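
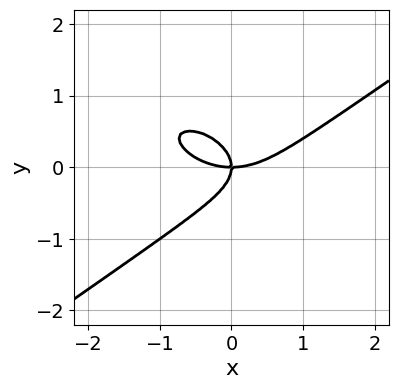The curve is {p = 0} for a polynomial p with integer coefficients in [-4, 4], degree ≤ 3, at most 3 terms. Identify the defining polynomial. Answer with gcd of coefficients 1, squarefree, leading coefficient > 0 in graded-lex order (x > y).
x^3 - 3*y^3 - 2*x*y

Degree: the shape is more complex than any degree-2 curve, so deg p = 3.
Observable constraints: it crosses the x-axis at the gridline x = 0; it meets the y-axis at y = 0 (among the integer gridlines).
Matching integer coefficients to the picture gives p.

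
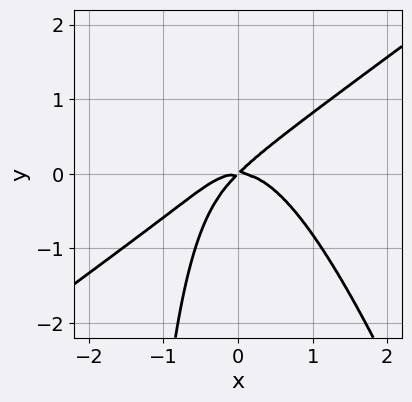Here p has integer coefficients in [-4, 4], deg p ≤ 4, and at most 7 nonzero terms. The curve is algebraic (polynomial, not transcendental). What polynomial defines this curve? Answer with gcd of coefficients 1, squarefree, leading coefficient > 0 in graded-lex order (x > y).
2*x^3 - 2*x^2*y - x*y^2 + 2*x*y - 2*y^2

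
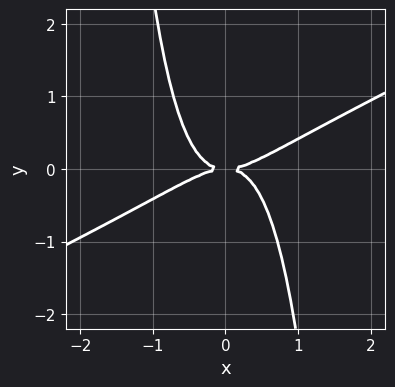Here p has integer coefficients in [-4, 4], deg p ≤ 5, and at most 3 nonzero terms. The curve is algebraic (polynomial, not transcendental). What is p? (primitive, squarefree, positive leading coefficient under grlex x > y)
x^4 - 2*x^3*y - y^2

First, degree: a generic line meets the curve in up to 4 points, so deg p = 4.
Then, reading off the gridlines: it meets the x-axis at x = 0 (among the integer gridlines); it meets the y-axis at y = 0 (among the integer gridlines).
Finally, matching integer coefficients to the picture gives p.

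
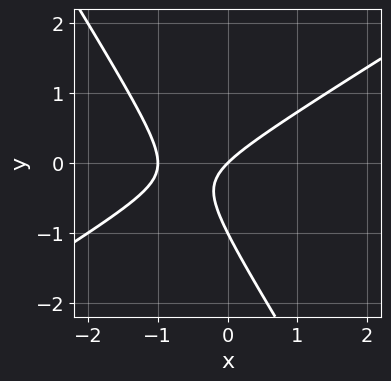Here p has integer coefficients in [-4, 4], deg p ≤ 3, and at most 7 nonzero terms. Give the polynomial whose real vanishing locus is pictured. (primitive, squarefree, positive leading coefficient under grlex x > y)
First, deg p = 2. No degree-1 curve has this shape.
Next, against the integer gridlines: among the integer gridlines, it crosses the y-axis at y ∈ {-1, 0}; among the integer gridlines, it crosses the x-axis at x ∈ {-1, 0}.
Finally, matching integer coefficients to the picture gives p.

x^2 - x*y - y^2 + x - y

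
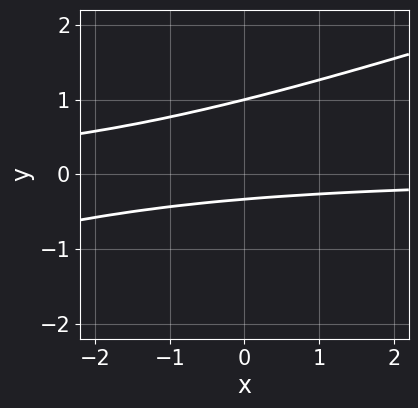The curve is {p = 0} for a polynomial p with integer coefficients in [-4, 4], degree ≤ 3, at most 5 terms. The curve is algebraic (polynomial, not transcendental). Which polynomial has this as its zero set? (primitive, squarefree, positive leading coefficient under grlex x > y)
x*y - 3*y^2 + 2*y + 1

deg p = 2.
Observable constraints: no x-intercept at any integer in the box; one y-axis crossing is at y = 1.
Fitting integer coefficients to these (and the overall shape) gives p.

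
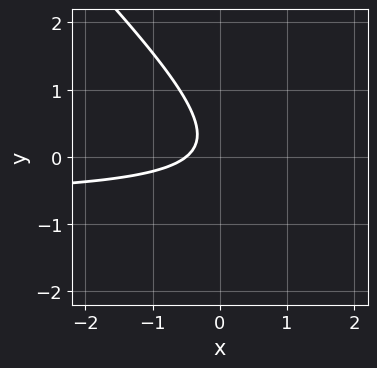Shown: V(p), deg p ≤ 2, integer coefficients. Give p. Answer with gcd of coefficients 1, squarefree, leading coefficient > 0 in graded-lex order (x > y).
3*x*y + 3*y^2 + 2*x - y + 1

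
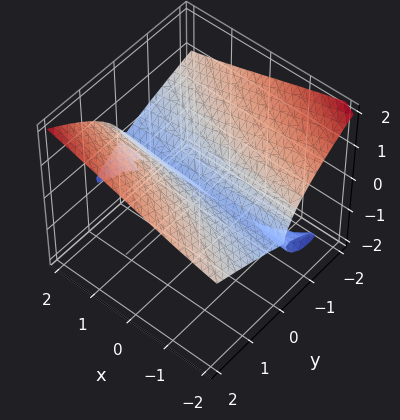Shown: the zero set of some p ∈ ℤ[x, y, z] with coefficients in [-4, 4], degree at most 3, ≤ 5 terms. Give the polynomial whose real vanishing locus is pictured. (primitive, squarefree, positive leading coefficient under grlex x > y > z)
First, the picture has 3 separate pieces. Treating them together as one polynomial.
Next, deg p = 3. The shape is more complex than any degree-2 surface.
Next, from the axis intercepts and sections: it crosses the y-axis at the gridline y = 0; it meets the z-axis at z = 0 (among the integer gridlines); the visible x-axis segment lies entirely on the surface.
Finally, the integer polynomial consistent with all of this is the stated p.

2*x*y*z - 3*z^3 + 2*y^2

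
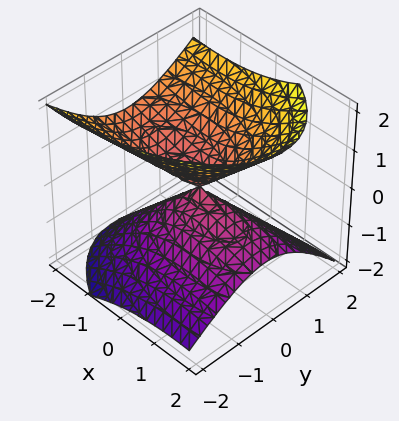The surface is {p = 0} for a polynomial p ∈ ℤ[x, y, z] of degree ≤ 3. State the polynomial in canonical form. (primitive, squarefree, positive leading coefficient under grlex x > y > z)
x^2 + 2*x*z + 3*y^2 - y*z - 3*z^2

(a) The picture has 2 separate pieces. Treating them together as one polynomial.
(b) The degree is 2 — no degree-1 surface has this shape.
(c) Against the integer gridlines: it meets the x-axis at x = 0 (among the integer gridlines); it meets the y-axis at y = 0 (among the integer gridlines); it crosses the z-axis at the gridline z = 0.
(d) Solving for integer coefficients yields p as stated.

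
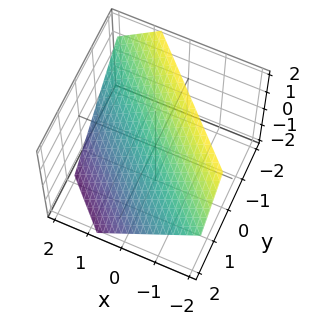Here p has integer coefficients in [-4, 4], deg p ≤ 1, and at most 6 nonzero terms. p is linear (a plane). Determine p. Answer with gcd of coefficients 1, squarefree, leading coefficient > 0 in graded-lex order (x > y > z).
3*x + 3*y + 3*z - 2

1. deg p = 1. The surface is flat (a plane).
2. The integer polynomial consistent with all of this is the stated p.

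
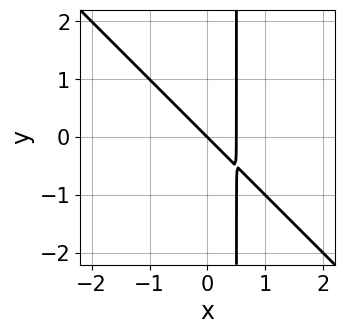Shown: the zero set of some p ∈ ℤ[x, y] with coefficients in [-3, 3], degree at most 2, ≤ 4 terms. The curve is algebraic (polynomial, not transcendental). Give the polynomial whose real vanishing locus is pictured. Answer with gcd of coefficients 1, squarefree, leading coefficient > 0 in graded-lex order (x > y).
2*x^2 + 2*x*y - x - y

(a) Degree: no degree-1 curve has this shape, so deg p = 2.
(b) From the visible intercepts: one x-axis crossing is at x = 0; it meets the y-axis at y = 0 (among the integer gridlines).
(c) Putting this together gives p.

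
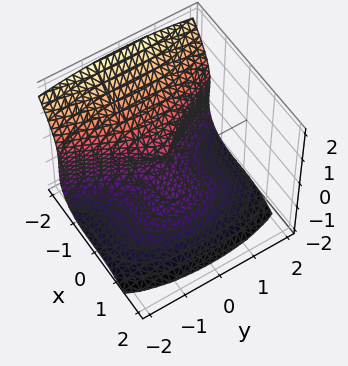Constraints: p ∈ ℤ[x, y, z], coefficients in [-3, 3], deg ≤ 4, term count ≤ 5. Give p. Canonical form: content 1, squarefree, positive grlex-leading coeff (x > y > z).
3*x^3 + 3*z^3 + 2*y^2 + 3*z^2

1. The degree is 3 — no degree-2 surface has this shape.
2. Checking where it meets the axes: it crosses the y-axis at the gridline y = 0; the z-axis gridline crossings are at z ∈ {-1, 0}; one x-axis crossing is at x = 0.
3. The integer polynomial consistent with all of this is the stated p.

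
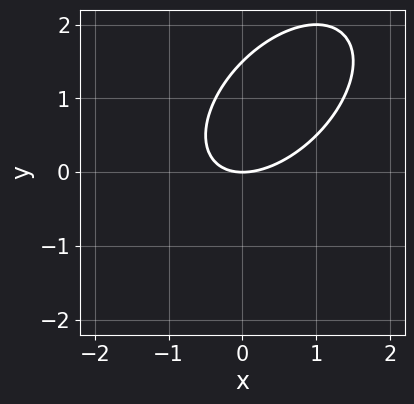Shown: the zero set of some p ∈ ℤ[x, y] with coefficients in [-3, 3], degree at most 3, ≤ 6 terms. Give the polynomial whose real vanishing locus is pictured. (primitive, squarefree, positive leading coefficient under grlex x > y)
2*x^2 - 2*x*y + 2*y^2 - 3*y

(a) The degree is 2 — the shape is more complex than any degree-1 curve.
(b) From the visible intercepts: it crosses the y-axis at the gridline y = 0; it crosses the x-axis at the gridline x = 0.
(c) Matching integer coefficients to the picture gives p.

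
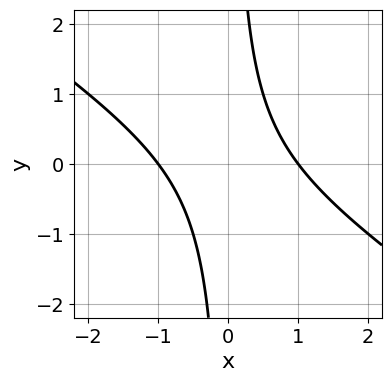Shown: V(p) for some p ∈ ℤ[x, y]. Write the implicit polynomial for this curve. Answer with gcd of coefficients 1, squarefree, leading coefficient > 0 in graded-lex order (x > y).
Degree: the shape is more complex than any degree-1 curve, so deg p = 2.
Reading off the gridlines: the curve avoids every integer y-axis point in the box; among the integer gridlines, it crosses the x-axis at x ∈ {-1, 1}.
Matching integer coefficients to the picture gives p.

2*x^2 + 3*x*y - 2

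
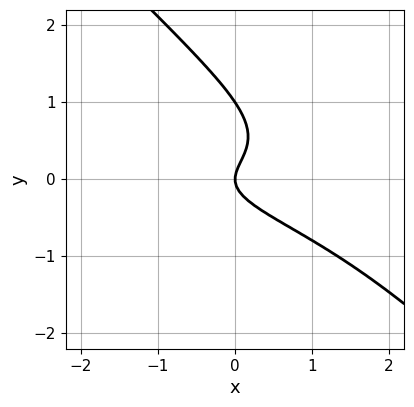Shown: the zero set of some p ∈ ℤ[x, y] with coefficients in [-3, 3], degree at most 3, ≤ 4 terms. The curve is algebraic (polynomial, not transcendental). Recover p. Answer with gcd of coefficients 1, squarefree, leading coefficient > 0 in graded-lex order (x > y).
1. deg p = 3. A generic line meets the curve in up to 3 points.
2. From the axis intercepts and sections: it crosses the x-axis at the gridline x = 0; among the integer gridlines, it crosses the y-axis at y ∈ {0, 1}.
3. The integer polynomial consistent with all of this is the stated p.

2*x*y^2 + 2*y^3 - 2*y^2 + x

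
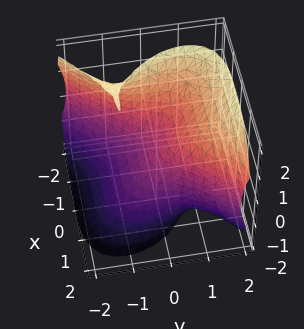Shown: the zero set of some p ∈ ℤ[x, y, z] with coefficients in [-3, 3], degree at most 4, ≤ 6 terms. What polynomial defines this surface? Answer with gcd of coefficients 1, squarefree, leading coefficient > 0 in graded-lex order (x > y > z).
(a) The degree is 3 — a generic line meets the surface in up to 3 points.
(b) From the axis intercepts and sections: one z-axis crossing is at z = 0; it meets the y-axis at y = 0 (among the integer gridlines); it meets the x-axis at x = 0 (among the integer gridlines).
(c) Matching integer coefficients to the picture gives p.

x^3 - y^3 + y*z^2 - y + z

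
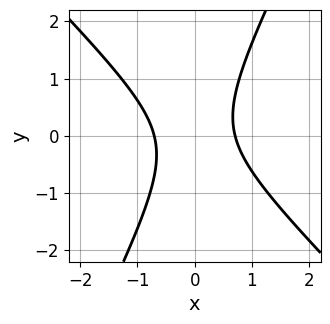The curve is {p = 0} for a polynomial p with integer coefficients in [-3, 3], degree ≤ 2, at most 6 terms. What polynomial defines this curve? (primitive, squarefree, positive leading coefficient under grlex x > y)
2*x^2 + x*y - y^2 - 1

1. deg p = 2. The shape is more complex than any degree-1 curve.
2. From the visible intercepts: the curve avoids every integer y-axis point in the box.
3. These observations pin down the coefficients.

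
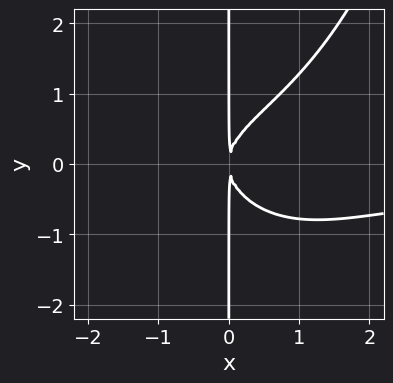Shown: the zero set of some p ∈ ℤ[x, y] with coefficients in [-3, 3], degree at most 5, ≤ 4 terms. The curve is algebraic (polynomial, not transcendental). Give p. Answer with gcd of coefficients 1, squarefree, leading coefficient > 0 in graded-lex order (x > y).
(a) The degree is 4 — the shape is more complex than any degree-3 curve.
(b) From the visible intercepts: every point of the y-axis in the box is on the curve.
(c) Together with the visible shape, these determine p as stated.

x^3*y - 2*x*y^2 + 2*x^2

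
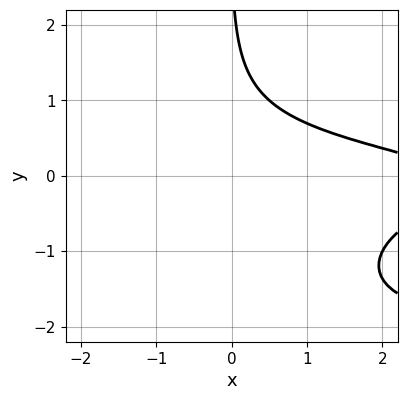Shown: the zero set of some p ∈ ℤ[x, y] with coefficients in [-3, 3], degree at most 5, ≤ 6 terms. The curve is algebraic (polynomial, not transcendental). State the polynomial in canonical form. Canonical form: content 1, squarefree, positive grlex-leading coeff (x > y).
x*y^3 + 2*x*y^2 + x + y - 3

First, the degree is 4 — a generic line meets the curve in up to 4 points.
Next, against the integer gridlines: the curve avoids every integer x-axis point in the box; no y-intercept at any integer in the box.
Finally, putting this together gives p.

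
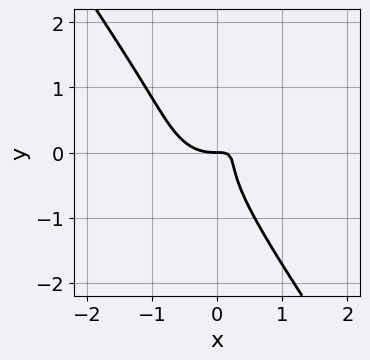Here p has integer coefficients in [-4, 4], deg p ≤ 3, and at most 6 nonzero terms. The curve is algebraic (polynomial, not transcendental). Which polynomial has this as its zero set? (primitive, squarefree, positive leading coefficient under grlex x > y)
1. deg p = 3.
2. Checking where it meets the axes: one x-axis crossing is at x = 0; one y-axis crossing is at y = 0.
3. Fitting integer coefficients to these (and the overall shape) gives p.

3*x^3 + 3*x*y^2 + 3*y^3 - 3*x*y + y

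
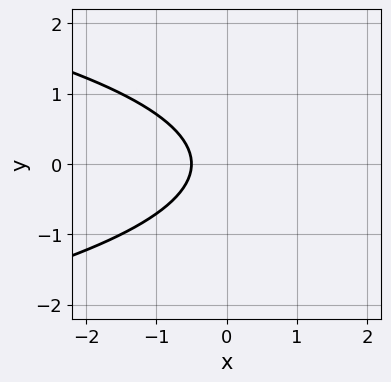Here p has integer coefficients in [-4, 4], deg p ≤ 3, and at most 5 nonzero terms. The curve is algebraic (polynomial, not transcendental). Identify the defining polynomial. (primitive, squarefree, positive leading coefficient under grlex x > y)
2*y^2 + 2*x + 1

Degree: no degree-1 curve has this shape, so deg p = 2.
Symmetries: the y ↦ −y reflection is a symmetry, so y appears only in even powers.
Checking where it meets the axes: no y-intercept at any integer in the box.
Fitting integer coefficients to these (and the overall shape) gives p.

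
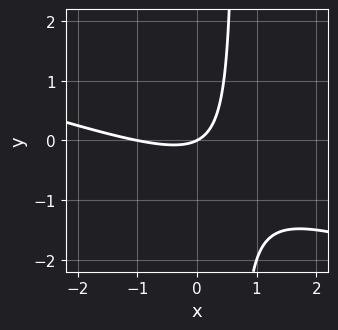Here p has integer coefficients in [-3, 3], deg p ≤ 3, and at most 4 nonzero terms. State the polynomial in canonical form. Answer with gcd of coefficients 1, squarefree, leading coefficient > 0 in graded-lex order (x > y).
x^2 + 3*x*y + x - 2*y

1. Degree: the shape is more complex than any degree-1 curve, so deg p = 2.
2. Observable constraints: it meets the y-axis at y = 0 (among the integer gridlines); among the integer gridlines, it crosses the x-axis at x ∈ {-1, 0}.
3. Matching integer coefficients to the picture gives p.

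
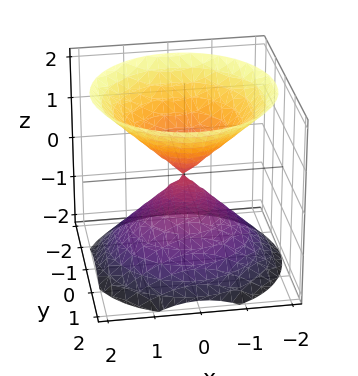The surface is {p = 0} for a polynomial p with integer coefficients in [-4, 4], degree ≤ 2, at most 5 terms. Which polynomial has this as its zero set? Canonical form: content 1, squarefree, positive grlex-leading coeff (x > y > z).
x^2 + y^2 - z^2

There are 2 components. Treating them together as one polynomial.
deg p = 2. Two nappes meeting at a single point; a quadric.
Symmetries: it's symmetric under z → −z, forcing even powers of z; rotational symmetry about the z-axis ⇒ p depends on x, y only through x² + y².
Observable constraints: a circular section at z = 1 has radius exactly 1; it crosses the z-axis at the gridline z = 0.
These observations pin down the coefficients.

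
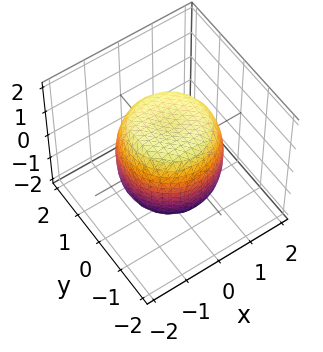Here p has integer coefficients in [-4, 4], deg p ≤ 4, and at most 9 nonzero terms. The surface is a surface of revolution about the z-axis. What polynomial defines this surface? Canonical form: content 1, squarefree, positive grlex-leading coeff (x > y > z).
2*x^4 + 4*x^2*y^2 + 2*y^4 - 2*x^2 - 2*y^2 + 2*z^2 - 3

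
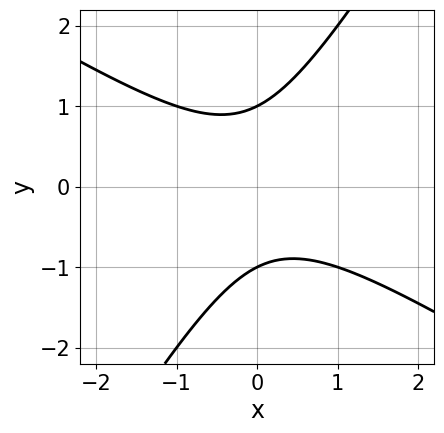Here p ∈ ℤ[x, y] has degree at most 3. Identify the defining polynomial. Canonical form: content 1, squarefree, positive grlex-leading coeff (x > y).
First, the degree is 2 — no degree-1 curve has this shape.
Next, reading off the gridlines: the y-axis gridline crossings are at y ∈ {-1, 1}; the curve avoids every integer x-axis point in the box.
Finally, putting this together gives p.

x^2 + x*y - y^2 + 1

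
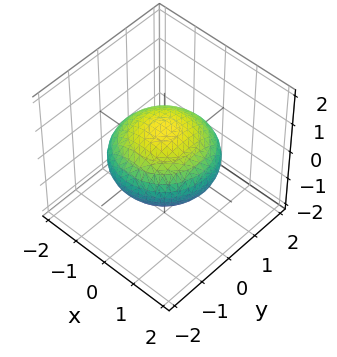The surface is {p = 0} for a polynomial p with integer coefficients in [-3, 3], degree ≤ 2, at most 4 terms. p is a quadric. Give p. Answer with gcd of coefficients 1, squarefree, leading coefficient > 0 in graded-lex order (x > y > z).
First, the degree is 2 — a closed, bounded, convex surface; a quadric.
Then, symmetries: the surface is invariant under rotation about z: p = q(x² + y², z); the z ↦ −z reflection is a symmetry, so z appears only in even powers.
Next, from the axis intercepts and sections: among the integer gridlines, it crosses the z-axis at z ∈ {-1, 1}; a circular section at z = 0 has radius between 1 and 2.
Finally, matching integer coefficients to the picture gives p.

x^2 + y^2 + 2*z^2 - 2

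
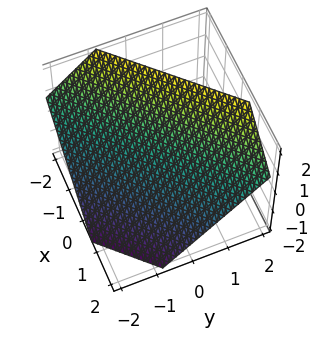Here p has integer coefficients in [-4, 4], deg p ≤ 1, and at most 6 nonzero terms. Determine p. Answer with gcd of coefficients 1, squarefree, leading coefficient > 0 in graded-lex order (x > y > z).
(a) The degree is 1 — every cross-section is a straight line — this is a plane.
(b) Putting this together gives p.

3*x - 3*y + 3*z - 2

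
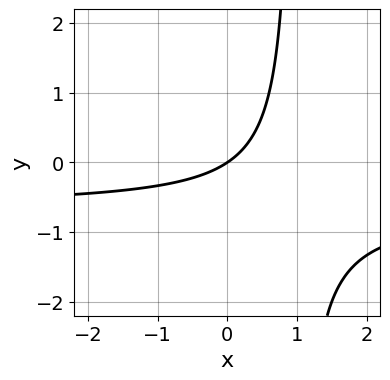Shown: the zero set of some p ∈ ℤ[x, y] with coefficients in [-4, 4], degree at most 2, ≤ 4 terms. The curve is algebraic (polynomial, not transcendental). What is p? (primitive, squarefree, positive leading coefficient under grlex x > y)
3*x*y + 2*x - 3*y

deg p = 2.
Reading off the gridlines: one x-axis crossing is at x = 0; it crosses the y-axis at the gridline y = 0.
Matching integer coefficients to the picture gives p.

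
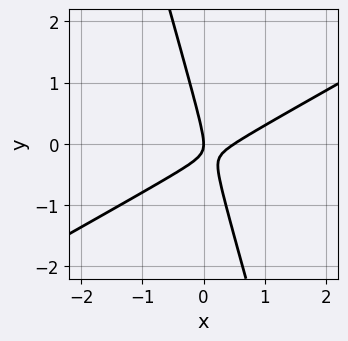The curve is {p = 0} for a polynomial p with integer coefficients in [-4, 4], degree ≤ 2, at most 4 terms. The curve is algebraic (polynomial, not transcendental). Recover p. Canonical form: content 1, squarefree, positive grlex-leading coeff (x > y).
(a) deg p = 2. A generic line meets the curve in up to 2 points.
(b) Against the integer gridlines: it crosses the x-axis at the gridline x = 0; one y-axis crossing is at y = 0.
(c) Putting this together gives p.

2*x^2 - 3*x*y - y^2 - x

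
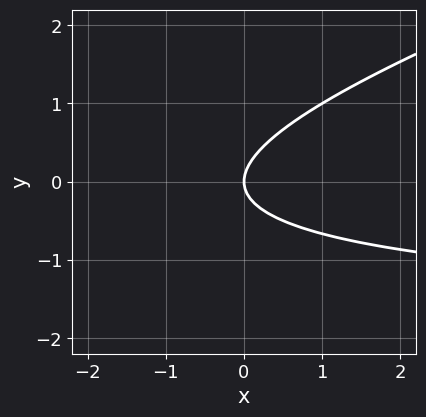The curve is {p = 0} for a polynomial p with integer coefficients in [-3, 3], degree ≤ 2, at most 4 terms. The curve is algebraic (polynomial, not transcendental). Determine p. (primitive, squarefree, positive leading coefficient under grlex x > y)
deg p = 2. No degree-1 curve has this shape.
From the visible intercepts: it meets the y-axis at y = 0 (among the integer gridlines); one x-axis crossing is at x = 0.
Fitting integer coefficients to these (and the overall shape) gives p.

x*y - 3*y^2 + 2*x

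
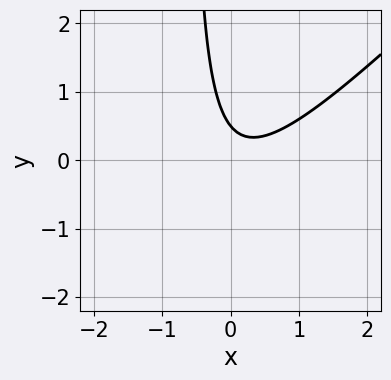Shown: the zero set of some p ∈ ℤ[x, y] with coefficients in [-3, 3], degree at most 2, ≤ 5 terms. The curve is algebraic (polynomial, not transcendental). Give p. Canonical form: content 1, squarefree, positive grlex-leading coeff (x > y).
3*x^2 - 3*x*y - x - 2*y + 1

First, degree: a generic line meets the curve in up to 2 points, so deg p = 2.
Then, from the visible intercepts: no x-intercept at any integer in the box.
Finally, these observations pin down the coefficients.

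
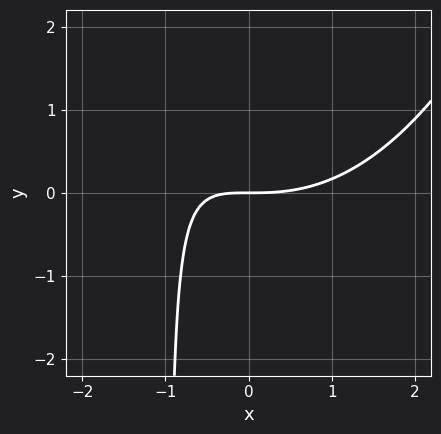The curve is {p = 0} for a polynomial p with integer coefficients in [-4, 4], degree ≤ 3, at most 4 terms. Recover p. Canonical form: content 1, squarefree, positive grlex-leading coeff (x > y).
1. The degree is 3 — a generic line meets the curve in up to 3 points.
2. Reading off the gridlines: it meets the x-axis at x = 0 (among the integer gridlines); one y-axis crossing is at y = 0.
3. Fitting integer coefficients to these (and the overall shape) gives p.

x^3 - 3*x*y - 3*y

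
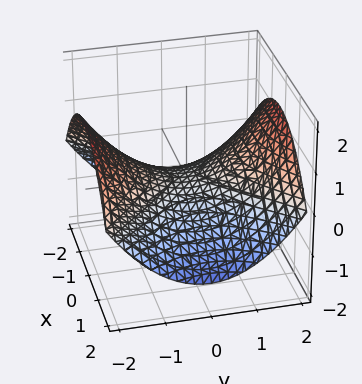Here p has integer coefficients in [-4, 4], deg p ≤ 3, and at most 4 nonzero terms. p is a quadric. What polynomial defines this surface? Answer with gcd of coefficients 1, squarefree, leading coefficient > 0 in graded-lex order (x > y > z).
x^2 - y^2 + 3*z

(a) Degree: a hyperbolic paraboloid; a quadric, so deg p = 2.
(b) Symmetries: mirror symmetry y ↦ −y ⇒ only even powers of y; the x ↦ −x reflection is a symmetry, so x appears only in even powers.
(c) From the visible intercepts: it meets the z-axis at z = 0 (among the integer gridlines); one y-axis crossing is at y = 0; it meets the x-axis at x = 0 (among the integer gridlines).
(d) The integer polynomial consistent with all of this is the stated p.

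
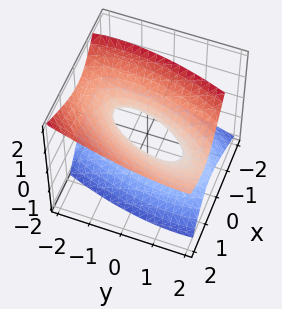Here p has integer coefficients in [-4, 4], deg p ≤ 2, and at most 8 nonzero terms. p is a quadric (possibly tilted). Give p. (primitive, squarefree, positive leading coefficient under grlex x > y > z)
3*x^2 - 2*x*y - 3*x*z + y^2 - 3*z^2 - 1

(a) deg p = 2.
(b) Reading off the gridlines: among the integer gridlines, it crosses the y-axis at y ∈ {-1, 1}; it misses every integer gridline on the z-axis.
(c) Solving for integer coefficients yields p as stated.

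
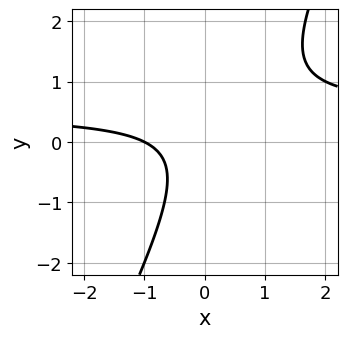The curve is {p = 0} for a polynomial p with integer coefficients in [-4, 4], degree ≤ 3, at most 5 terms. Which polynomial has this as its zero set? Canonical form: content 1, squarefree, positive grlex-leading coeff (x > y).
(a) The degree is 2 — no degree-1 curve has this shape.
(b) Checking where it meets the axes: it misses every integer gridline on the y-axis; it meets the x-axis at x = -1 (among the integer gridlines).
(c) Matching integer coefficients to the picture gives p.

2*x*y - y^2 - x - 1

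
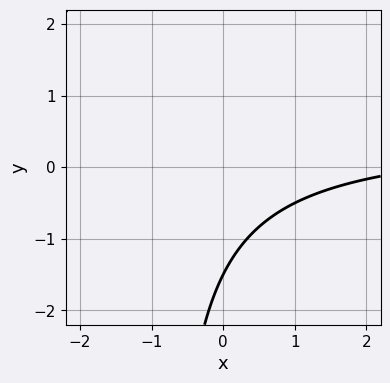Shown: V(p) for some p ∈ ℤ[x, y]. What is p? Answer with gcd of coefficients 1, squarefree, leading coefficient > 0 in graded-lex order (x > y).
2*x*y - x + 2*y + 3

1. deg p = 2.
2. From the visible intercepts: no x-intercept at any integer in the box.
3. Solving for integer coefficients yields p as stated.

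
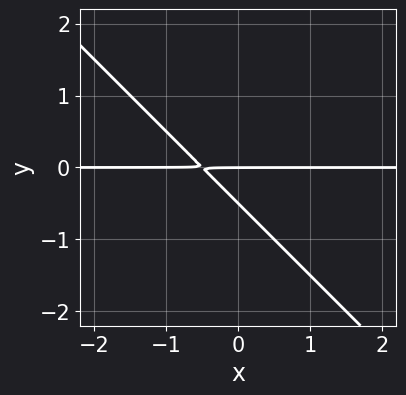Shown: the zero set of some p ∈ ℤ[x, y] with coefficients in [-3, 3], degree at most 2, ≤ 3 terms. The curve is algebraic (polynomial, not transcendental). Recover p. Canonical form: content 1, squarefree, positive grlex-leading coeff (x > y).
The degree is 2 — no degree-1 curve has this shape.
Observable constraints: the visible x-axis segment lies entirely on the curve; one y-axis crossing is at y = 0.
Assembling these constraints gives the stated polynomial.

2*x*y + 2*y^2 + y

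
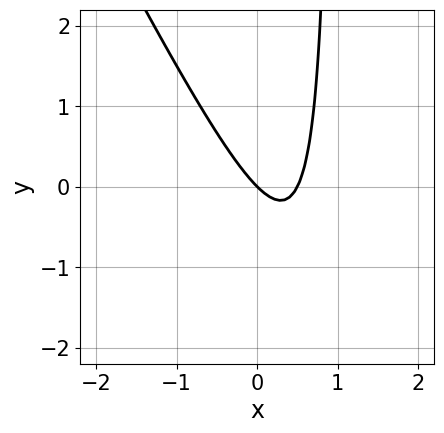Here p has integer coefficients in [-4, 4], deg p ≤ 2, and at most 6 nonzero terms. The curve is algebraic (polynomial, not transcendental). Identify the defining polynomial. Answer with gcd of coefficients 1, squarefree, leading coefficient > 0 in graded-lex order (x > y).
(a) The degree is 2 — no degree-1 curve has this shape.
(b) Checking where it meets the axes: it crosses the x-axis at the gridline x = 0; it meets the y-axis at y = 0 (among the integer gridlines).
(c) Fitting integer coefficients to these (and the overall shape) gives p.

2*x^2 + x*y - x - y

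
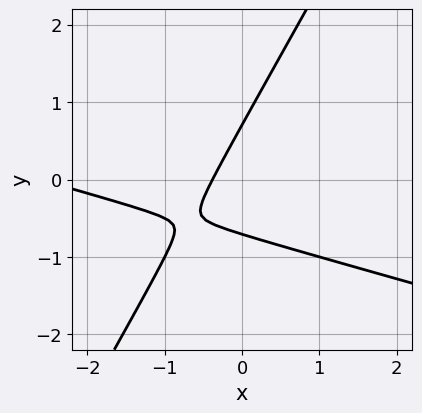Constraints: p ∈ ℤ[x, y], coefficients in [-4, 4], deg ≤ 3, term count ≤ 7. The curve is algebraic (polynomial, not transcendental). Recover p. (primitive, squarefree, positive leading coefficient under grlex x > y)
x^2 + 3*x*y - 2*y^2 + 3*x + 1

First, deg p = 2. The shape is more complex than any degree-1 curve.
Finally, the integer polynomial consistent with all of this is the stated p.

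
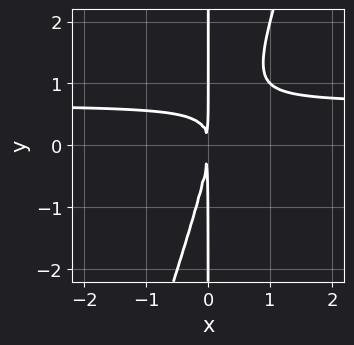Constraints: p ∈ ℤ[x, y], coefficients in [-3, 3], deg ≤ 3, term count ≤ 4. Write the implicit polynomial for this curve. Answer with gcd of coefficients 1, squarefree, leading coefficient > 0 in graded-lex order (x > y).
1. The degree is 3 — the shape is more complex than any degree-2 curve.
2. Observable constraints: every point of the y-axis in the box is on the curve.
3. Together with the visible shape, these determine p as stated.

3*x^2*y - x*y^2 - 2*x^2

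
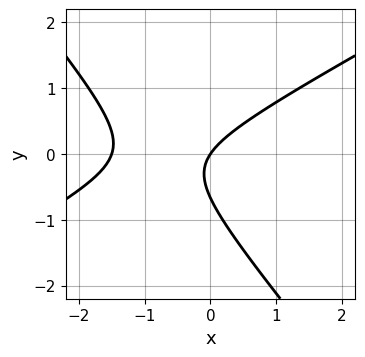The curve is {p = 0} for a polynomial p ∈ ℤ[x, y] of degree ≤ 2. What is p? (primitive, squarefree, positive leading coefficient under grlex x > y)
1. Degree: a generic line meets the curve in up to 2 points, so deg p = 2.
2. Reading off the gridlines: one x-axis crossing is at x = 0; it meets the y-axis at y = 0 (among the integer gridlines).
3. Together with the visible shape, these determine p as stated.

2*x^2 - 2*x*y - 3*y^2 + 3*x - 2*y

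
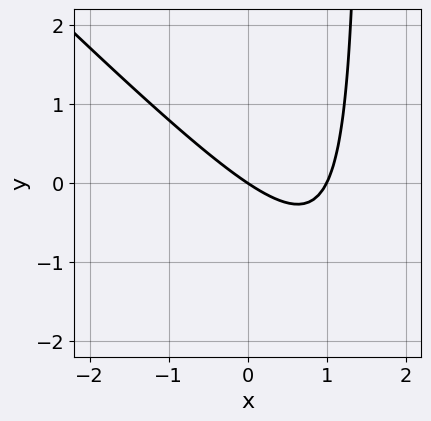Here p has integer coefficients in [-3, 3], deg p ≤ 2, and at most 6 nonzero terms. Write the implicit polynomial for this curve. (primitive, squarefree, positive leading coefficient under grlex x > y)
2*x^2 + 2*x*y - 2*x - 3*y

deg p = 2.
From the visible intercepts: the x-axis gridline crossings are at x ∈ {0, 1}; one y-axis crossing is at y = 0.
Solving for integer coefficients yields p as stated.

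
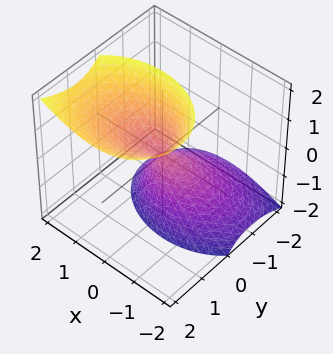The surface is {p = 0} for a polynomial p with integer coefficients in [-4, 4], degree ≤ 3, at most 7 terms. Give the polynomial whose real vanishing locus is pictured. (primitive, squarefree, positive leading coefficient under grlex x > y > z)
2*x^2 - x*z + 3*y^2 - 3*y*z - z^2

First, the picture has 2 separate pieces. Treating them together as one polynomial.
Next, the degree is 2 — no degree-1 surface has this shape.
Then, checking where it meets the axes: one y-axis crossing is at y = 0; one x-axis crossing is at x = 0; one z-axis crossing is at z = 0.
Finally, together with the visible shape, these determine p as stated.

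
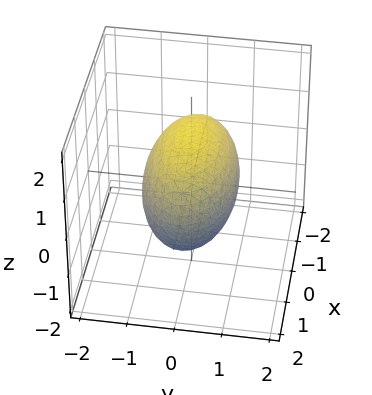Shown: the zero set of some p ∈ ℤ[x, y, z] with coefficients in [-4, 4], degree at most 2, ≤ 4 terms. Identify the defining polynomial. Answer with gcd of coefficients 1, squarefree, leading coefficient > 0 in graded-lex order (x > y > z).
x^2 + 3*y^2 + 2*z^2 - 3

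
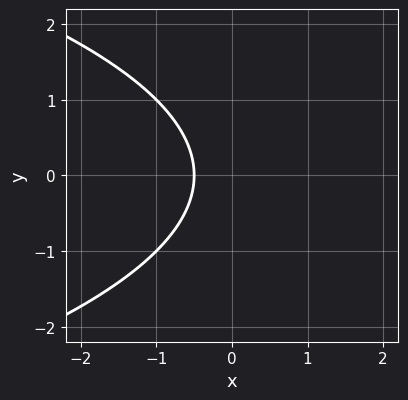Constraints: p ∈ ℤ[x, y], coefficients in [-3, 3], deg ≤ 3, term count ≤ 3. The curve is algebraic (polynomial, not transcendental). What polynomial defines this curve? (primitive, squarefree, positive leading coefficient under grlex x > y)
The degree is 2 — no degree-1 curve has this shape.
Symmetries: it's symmetric under y → −y, forcing even powers of y.
Against the integer gridlines: it misses every integer gridline on the y-axis.
Matching integer coefficients to the picture gives p.

y^2 + 2*x + 1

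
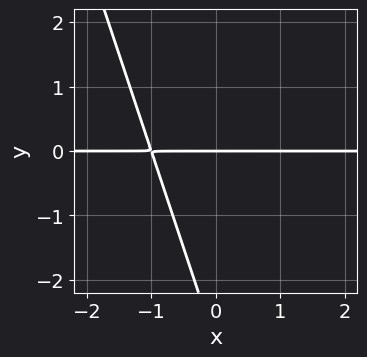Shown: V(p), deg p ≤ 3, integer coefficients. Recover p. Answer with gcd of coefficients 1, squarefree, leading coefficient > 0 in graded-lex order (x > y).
The degree is 2 — the shape is more complex than any degree-1 curve.
Against the integer gridlines: every point of the x-axis in the box is on the curve; it meets the y-axis at y = 0 (among the integer gridlines).
The integer polynomial consistent with all of this is the stated p.

3*x*y + y^2 + 3*y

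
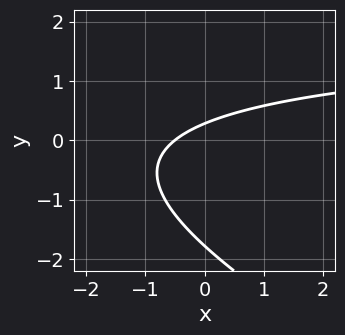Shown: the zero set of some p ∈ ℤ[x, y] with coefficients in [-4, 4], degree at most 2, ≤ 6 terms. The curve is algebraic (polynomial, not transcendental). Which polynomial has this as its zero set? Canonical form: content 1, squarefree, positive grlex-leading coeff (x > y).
x*y + 2*y^2 - 2*x + 3*y - 1

(a) The degree is 2 — the shape is more complex than any degree-1 curve.
(b) Putting this together gives p.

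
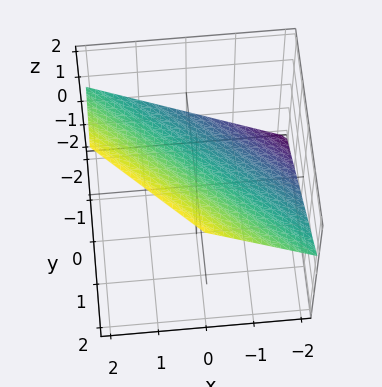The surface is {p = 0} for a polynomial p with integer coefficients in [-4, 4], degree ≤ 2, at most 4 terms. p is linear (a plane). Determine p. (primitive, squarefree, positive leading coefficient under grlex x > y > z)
First, the degree is 1 — the surface is flat (a plane).
Then, from the axis intercepts and sections: it meets the x-axis at x = -1 (among the integer gridlines); it meets the y-axis at y = -1 (among the integer gridlines).
Finally, together with the visible shape, these determine p as stated.

2*x + 2*y - 3*z + 2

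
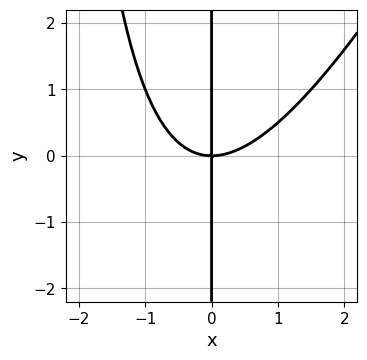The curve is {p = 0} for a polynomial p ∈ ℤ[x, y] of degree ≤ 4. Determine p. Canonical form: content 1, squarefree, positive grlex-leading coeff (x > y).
Degree: a generic line meets the curve in up to 3 points, so deg p = 3.
Observable constraints: it meets the x-axis at x = 0 (among the integer gridlines); the visible y-axis segment lies entirely on the curve.
These observations pin down the coefficients.

2*x^3 - x^2*y - 3*x*y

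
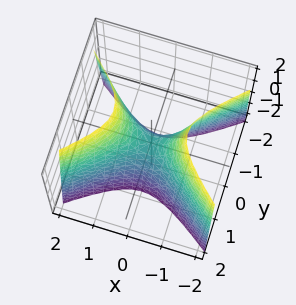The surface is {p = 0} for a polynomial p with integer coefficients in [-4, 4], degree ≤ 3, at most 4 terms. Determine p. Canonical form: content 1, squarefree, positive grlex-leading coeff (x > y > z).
2*x^2 - 3*y^2 - z

First, the degree is 2 — a saddle surface; a quadric.
Next, symmetries: mirror symmetry x ↦ −x ⇒ only even powers of x; mirror symmetry y ↦ −y ⇒ only even powers of y.
Then, reading off the gridlines: it crosses the z-axis at the gridline z = 0; it meets the x-axis at x = 0 (among the integer gridlines); it crosses the y-axis at the gridline y = 0.
Finally, fitting integer coefficients to these (and the overall shape) gives p.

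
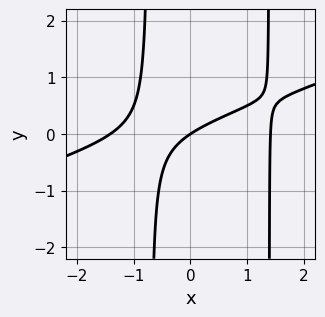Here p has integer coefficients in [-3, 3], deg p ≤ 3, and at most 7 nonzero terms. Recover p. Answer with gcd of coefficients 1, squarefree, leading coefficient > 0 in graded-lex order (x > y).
x^3 - 3*x^2*y + 2*x*y - 2*x + 3*y

1. The degree is 3 — the shape is more complex than any degree-2 curve.
2. From the visible intercepts: it meets the y-axis at y = 0 (among the integer gridlines); one x-axis crossing is at x = 0.
3. Solving for integer coefficients yields p as stated.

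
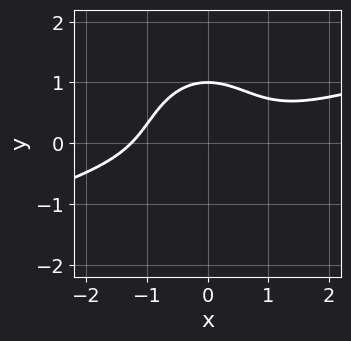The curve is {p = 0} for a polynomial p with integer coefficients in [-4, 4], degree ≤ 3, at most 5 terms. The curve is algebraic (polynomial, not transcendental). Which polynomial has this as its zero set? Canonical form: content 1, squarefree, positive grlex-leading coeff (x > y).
x^3 - 3*x^2*y - 2*y^3 + 2

1. deg p = 3.
2. From the axis intercepts and sections: one y-axis crossing is at y = 1.
3. Putting this together gives p.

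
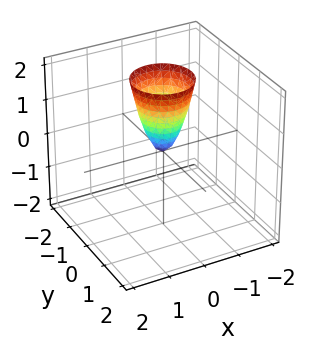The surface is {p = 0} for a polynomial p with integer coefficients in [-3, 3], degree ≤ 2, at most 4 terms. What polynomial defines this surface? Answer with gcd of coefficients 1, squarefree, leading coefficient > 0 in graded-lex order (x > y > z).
3*x^2 + 3*y^2 - z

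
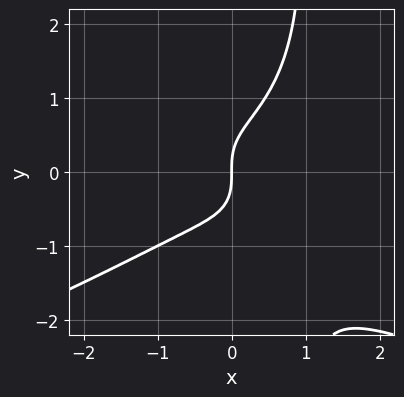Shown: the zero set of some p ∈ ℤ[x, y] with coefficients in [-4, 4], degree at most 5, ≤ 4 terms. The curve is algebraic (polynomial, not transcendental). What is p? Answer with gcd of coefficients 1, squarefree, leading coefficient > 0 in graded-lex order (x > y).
x*y^3 + x^3 - y^3 + x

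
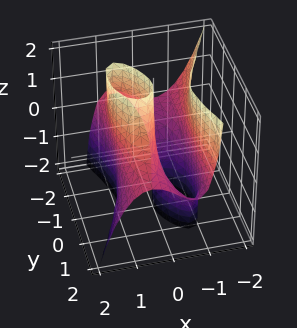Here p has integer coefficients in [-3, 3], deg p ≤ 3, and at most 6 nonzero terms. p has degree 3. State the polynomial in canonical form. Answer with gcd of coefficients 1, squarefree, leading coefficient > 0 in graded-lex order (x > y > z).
3*x^3 + x*y*z + y^2*z - 3*x

(a) The degree is 3 — the shape is more complex than any degree-2 surface.
(b) Checking where it meets the axes: the visible y-axis segment lies entirely on the surface; the x-axis gridline crossings are at x ∈ {-1, 0, 1}; the visible z-axis segment lies entirely on the surface.
(c) Matching integer coefficients to the picture gives p.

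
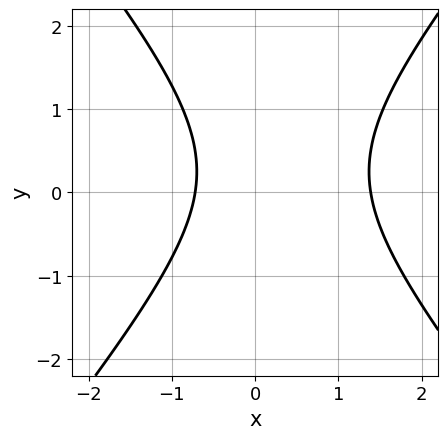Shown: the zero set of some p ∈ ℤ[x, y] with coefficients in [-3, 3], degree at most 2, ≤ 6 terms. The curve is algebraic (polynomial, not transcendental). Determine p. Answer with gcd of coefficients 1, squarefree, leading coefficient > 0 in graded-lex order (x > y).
First, degree: no degree-1 curve has this shape, so deg p = 2.
Then, observable constraints: the curve avoids every integer y-axis point in the box.
Finally, putting this together gives p.

3*x^2 - 2*y^2 - 2*x + y - 3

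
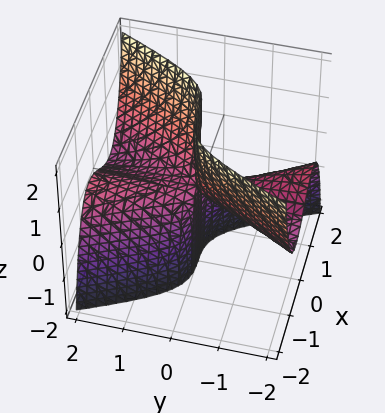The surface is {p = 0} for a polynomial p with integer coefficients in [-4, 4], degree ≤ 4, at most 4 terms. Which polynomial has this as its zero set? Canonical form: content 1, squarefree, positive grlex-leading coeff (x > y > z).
Degree: the shape is more complex than any degree-2 surface, so deg p = 3.
From the axis intercepts and sections: it crosses the x-axis at the gridline x = 0; the visible z-axis segment lies entirely on the surface; the visible y-axis segment lies entirely on the surface.
Assembling these constraints gives the stated polynomial.

3*x^3 - x*y^2 - 3*y*z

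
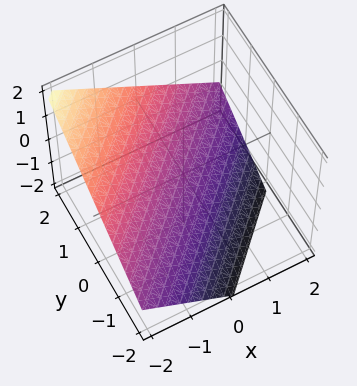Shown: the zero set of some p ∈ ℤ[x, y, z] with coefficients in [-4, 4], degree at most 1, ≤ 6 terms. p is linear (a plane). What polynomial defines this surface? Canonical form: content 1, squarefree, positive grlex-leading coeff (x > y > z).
1. deg p = 1.
2. From the visible intercepts: it meets the y-axis at y = 1 (among the integer gridlines); it meets the x-axis at x = -1 (among the integer gridlines).
3. Assembling these constraints gives the stated polynomial.

2*x - 2*y + 3*z + 2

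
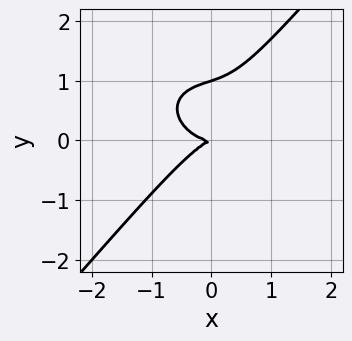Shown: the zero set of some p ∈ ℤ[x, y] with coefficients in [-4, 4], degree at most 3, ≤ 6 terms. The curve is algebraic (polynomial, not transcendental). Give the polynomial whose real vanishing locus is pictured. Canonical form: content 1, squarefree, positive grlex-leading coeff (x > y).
2*x^3 + 2*x*y^2 - 3*y^3 - x*y + 3*y^2

(a) deg p = 3. A generic line meets the curve in up to 3 points.
(b) Reading off the gridlines: it crosses the x-axis at the gridline x = 0; among the integer gridlines, it crosses the y-axis at y ∈ {0, 1}.
(c) Assembling these constraints gives the stated polynomial.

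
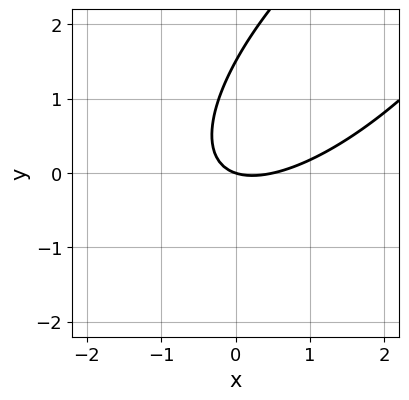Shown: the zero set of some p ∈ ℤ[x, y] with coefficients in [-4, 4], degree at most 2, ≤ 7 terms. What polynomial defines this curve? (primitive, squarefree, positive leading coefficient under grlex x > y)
deg p = 2.
From the visible intercepts: it meets the y-axis at y = 0 (among the integer gridlines); it meets the x-axis at x = 0 (among the integer gridlines).
These observations pin down the coefficients.

2*x^2 - 3*x*y + 2*y^2 - x - 3*y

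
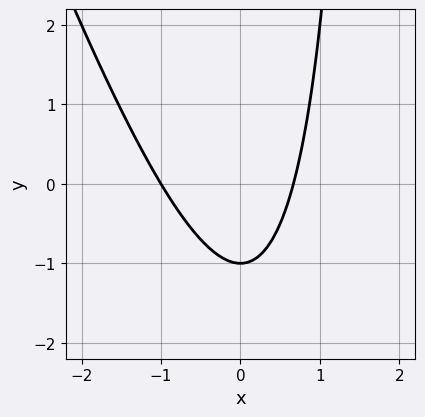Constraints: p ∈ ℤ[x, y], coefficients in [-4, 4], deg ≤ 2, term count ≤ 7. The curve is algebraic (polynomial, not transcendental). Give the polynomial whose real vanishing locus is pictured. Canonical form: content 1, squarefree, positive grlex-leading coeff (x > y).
3*x^2 + x*y + x - 2*y - 2

The degree is 2 — a generic line meets the curve in up to 2 points.
From the axis intercepts and sections: one y-axis crossing is at y = -1; one x-axis crossing is at x = -1.
Fitting integer coefficients to these (and the overall shape) gives p.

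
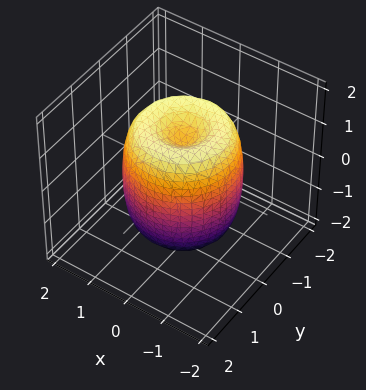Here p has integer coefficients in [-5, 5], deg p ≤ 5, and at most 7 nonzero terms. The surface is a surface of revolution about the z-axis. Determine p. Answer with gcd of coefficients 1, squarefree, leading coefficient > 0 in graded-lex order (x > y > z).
2*x^4 + 4*x^2*y^2 + 2*y^4 - 3*x^2 - 3*y^2 + z^2 - 1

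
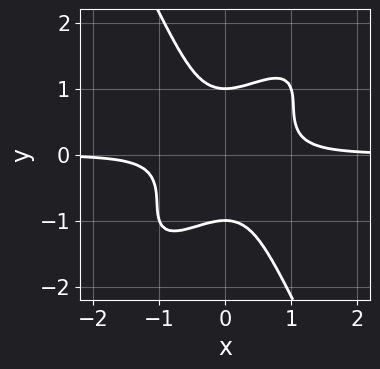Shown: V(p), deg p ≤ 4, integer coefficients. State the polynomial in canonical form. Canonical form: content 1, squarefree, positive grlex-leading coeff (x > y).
3*x^3*y - 3*x^2*y^2 + y^4 - 1

(a) Degree: a generic line meets the curve in up to 4 points, so deg p = 4.
(b) From the axis intercepts and sections: among the integer gridlines, it crosses the y-axis at y ∈ {-1, 1}; no x-intercept at any integer in the box.
(c) Together with the visible shape, these determine p as stated.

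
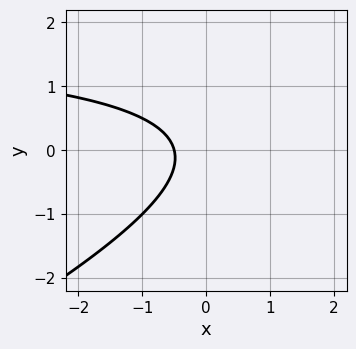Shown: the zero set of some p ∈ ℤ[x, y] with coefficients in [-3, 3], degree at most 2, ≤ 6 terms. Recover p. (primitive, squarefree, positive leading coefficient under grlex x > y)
x*y - 2*y^2 - 2*x - 1

First, the degree is 2 — the shape is more complex than any degree-1 curve.
Then, observable constraints: it misses every integer gridline on the y-axis.
Finally, putting this together gives p.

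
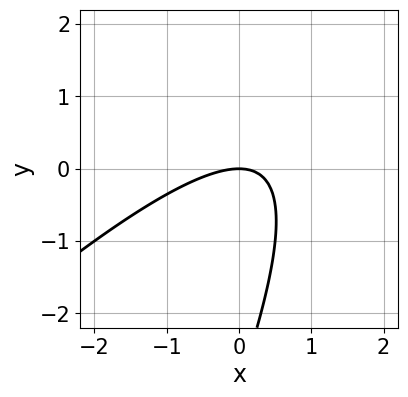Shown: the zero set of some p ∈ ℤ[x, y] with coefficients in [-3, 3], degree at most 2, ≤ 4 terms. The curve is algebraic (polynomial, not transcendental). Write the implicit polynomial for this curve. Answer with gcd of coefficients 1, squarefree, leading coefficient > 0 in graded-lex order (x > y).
First, deg p = 2. A generic line meets the curve in up to 2 points.
Next, reading off the gridlines: it meets the x-axis at x = 0 (among the integer gridlines); it meets the y-axis at y = 0 (among the integer gridlines).
Finally, these observations pin down the coefficients.

2*x^2 - 3*x*y + y^2 + 3*y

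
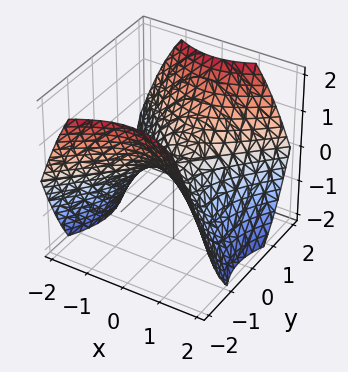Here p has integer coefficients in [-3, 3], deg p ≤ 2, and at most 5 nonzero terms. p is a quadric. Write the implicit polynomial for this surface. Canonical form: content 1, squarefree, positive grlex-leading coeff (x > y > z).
2*x^2 - 2*y^2 + 3*z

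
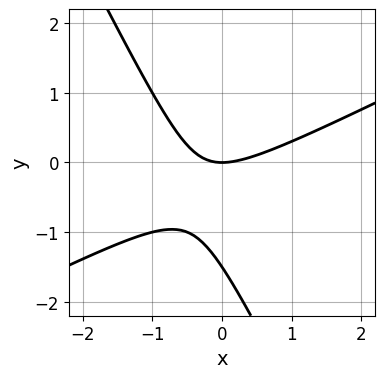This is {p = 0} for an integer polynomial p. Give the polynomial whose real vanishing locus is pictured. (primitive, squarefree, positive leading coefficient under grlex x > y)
2*x^2 - 3*x*y - 2*y^2 - 3*y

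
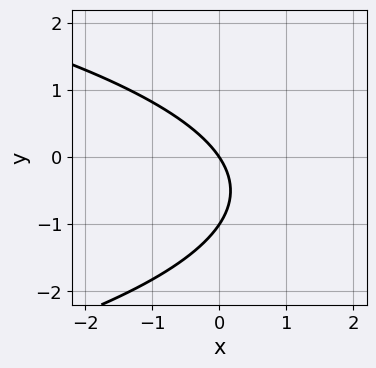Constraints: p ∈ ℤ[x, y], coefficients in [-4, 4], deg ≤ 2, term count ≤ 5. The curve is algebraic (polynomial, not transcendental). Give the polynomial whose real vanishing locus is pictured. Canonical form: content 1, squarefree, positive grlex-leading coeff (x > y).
2*y^2 + 3*x + 2*y

(a) The degree is 2 — no degree-1 curve has this shape.
(b) Checking where it meets the axes: among the integer gridlines, it crosses the y-axis at y ∈ {-1, 0}; one x-axis crossing is at x = 0.
(c) Solving for integer coefficients yields p as stated.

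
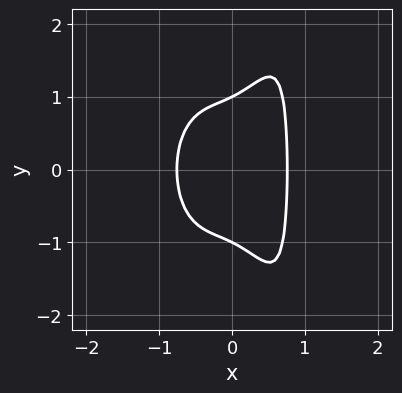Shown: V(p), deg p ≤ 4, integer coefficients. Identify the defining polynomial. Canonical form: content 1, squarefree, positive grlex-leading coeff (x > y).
3*x^4 - x*y^2 + y^2 - 1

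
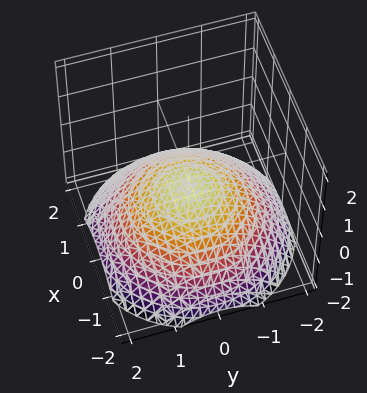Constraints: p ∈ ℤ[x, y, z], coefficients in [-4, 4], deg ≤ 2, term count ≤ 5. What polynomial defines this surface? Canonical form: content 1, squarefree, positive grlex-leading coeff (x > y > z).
1. deg p = 2. A generic line meets the surface in up to 2 points.
2. Symmetry: the z-axis is an axis of rotation, so x and y enter only as x² + y².
3. Observable constraints: a circular section at z = -1 has radius between 1 and 2; no x-intercept at any integer in the box; it misses every integer gridline on the y-axis.
4. Assembling these constraints gives the stated polynomial.

x^2 + y^2 + 3*z + 1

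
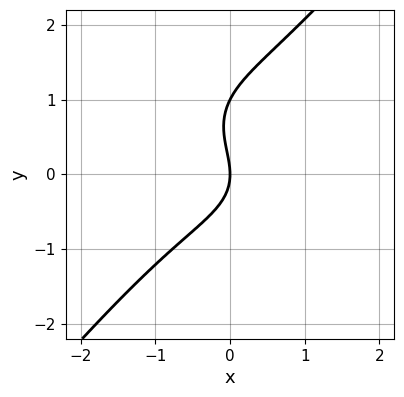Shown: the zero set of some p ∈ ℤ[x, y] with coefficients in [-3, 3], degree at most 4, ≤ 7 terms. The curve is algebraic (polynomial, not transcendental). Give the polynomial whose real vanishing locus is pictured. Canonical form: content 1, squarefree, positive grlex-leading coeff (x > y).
The degree is 3 — a generic line meets the curve in up to 3 points.
Observable constraints: one x-axis crossing is at x = 0; the y-axis gridline crossings are at y ∈ {0, 1}.
Putting this together gives p.

2*x^3 + x*y^2 - 2*y^3 + 2*y^2 + 3*x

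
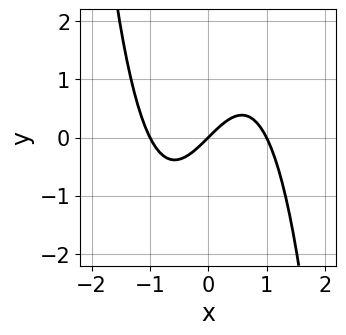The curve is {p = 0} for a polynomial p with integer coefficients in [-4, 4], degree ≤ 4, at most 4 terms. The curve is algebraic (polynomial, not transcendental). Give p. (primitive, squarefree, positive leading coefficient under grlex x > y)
x^3 - x + y

(a) deg p = 3. No degree-2 curve has this shape.
(b) Against the integer gridlines: one y-axis crossing is at y = 0; among the integer gridlines, it crosses the x-axis at x ∈ {-1, 0, 1}.
(c) Matching integer coefficients to the picture gives p.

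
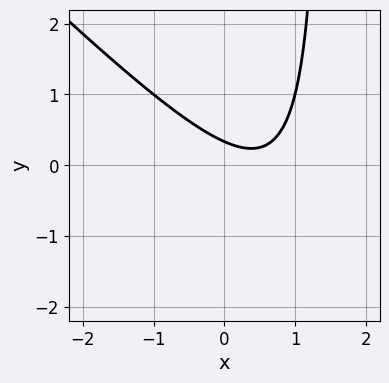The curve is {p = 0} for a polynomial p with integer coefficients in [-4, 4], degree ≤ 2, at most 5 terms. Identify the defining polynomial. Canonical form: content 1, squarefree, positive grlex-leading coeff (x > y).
2*x^2 + 2*x*y - 2*x - 3*y + 1

(a) Degree: the shape is more complex than any degree-1 curve, so deg p = 2.
(b) Checking where it meets the axes: the curve avoids every integer x-axis point in the box.
(c) Assembling these constraints gives the stated polynomial.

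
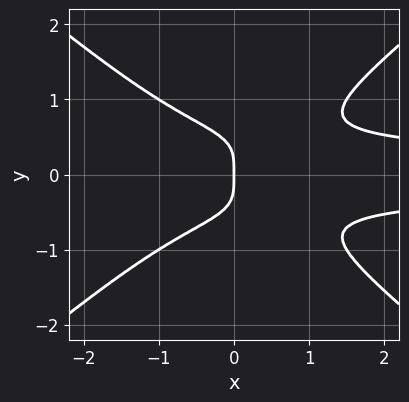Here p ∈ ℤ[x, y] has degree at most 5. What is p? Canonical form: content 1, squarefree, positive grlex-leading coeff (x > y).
1. The degree is 4 — a generic line meets the curve in up to 4 points.
2. Symmetries: mirror symmetry y ↦ −y ⇒ only even powers of y.
3. Checking where it meets the axes: one y-axis crossing is at y = 0; one x-axis crossing is at x = 0.
4. The integer polynomial consistent with all of this is the stated p.

2*x^2*y^2 - 3*y^4 - x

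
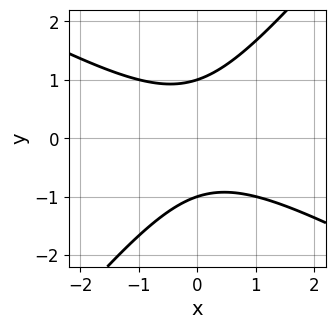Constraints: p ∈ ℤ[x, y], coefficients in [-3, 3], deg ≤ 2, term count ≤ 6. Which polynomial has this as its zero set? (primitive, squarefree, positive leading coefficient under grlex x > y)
2*x^2 + 2*x*y - 3*y^2 + 3

deg p = 2.
From the visible intercepts: the curve avoids every integer x-axis point in the box; among the integer gridlines, it crosses the y-axis at y ∈ {-1, 1}.
These observations pin down the coefficients.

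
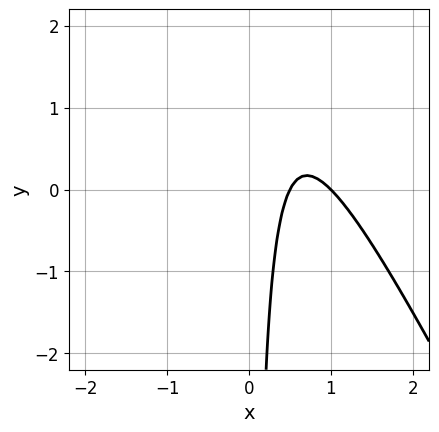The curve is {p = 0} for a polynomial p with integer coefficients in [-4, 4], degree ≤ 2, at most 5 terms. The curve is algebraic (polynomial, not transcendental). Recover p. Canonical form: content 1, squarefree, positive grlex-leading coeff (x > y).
deg p = 2. No degree-1 curve has this shape.
From the axis intercepts and sections: it meets the x-axis at x = 1 (among the integer gridlines); it misses every integer gridline on the y-axis.
Fitting integer coefficients to these (and the overall shape) gives p.

2*x^2 + x*y - 3*x + 1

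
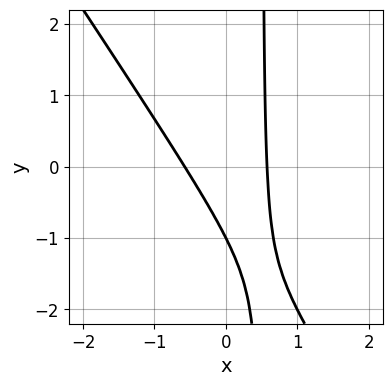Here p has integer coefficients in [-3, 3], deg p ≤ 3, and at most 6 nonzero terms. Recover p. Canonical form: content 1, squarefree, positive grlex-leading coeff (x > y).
3*x^2 + 2*x*y - y - 1

The degree is 2 — a generic line meets the curve in up to 2 points.
Reading off the gridlines: it meets the y-axis at y = -1 (among the integer gridlines).
Putting this together gives p.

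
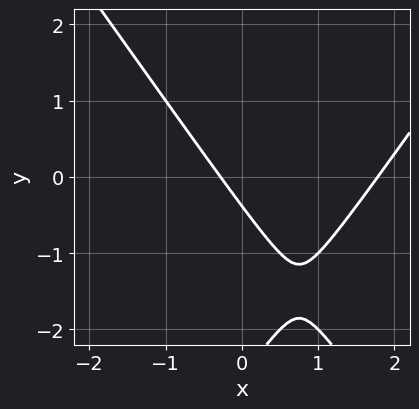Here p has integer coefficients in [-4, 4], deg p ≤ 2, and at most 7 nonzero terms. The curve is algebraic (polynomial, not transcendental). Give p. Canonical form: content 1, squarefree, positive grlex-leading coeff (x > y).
First, deg p = 2. A generic line meets the curve in up to 2 points.
Finally, matching integer coefficients to the picture gives p.

2*x^2 - y^2 - 3*x - 3*y - 1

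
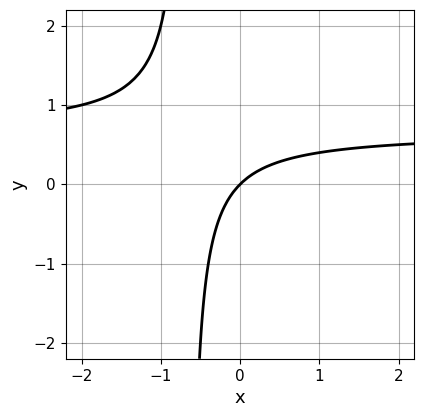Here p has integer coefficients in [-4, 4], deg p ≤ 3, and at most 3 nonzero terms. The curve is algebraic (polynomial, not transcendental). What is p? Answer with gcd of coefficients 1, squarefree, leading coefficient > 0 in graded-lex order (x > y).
1. Degree: no degree-1 curve has this shape, so deg p = 2.
2. From the axis intercepts and sections: one x-axis crossing is at x = 0; it meets the y-axis at y = 0 (among the integer gridlines).
3. Matching integer coefficients to the picture gives p.

3*x*y - 2*x + 2*y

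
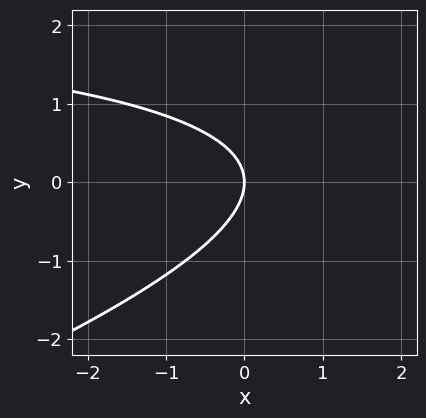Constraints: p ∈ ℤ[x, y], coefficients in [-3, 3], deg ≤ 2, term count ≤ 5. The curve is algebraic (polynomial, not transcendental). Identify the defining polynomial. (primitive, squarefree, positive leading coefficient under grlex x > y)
1. The degree is 2 — a generic line meets the curve in up to 2 points.
2. Reading off the gridlines: one y-axis crossing is at y = 0; it meets the x-axis at x = 0 (among the integer gridlines).
3. The integer polynomial consistent with all of this is the stated p.

x*y - 3*y^2 - 3*x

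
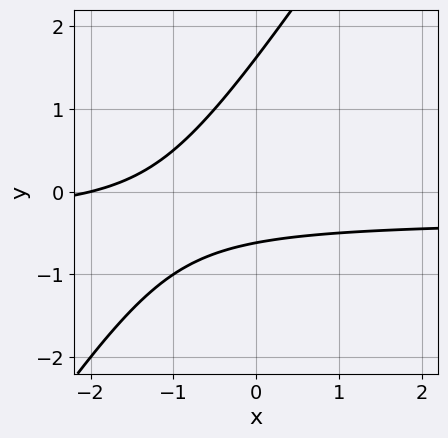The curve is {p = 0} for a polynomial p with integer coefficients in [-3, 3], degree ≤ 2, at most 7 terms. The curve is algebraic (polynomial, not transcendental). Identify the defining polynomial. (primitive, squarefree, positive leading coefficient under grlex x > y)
3*x*y - 2*y^2 + x + 2*y + 2

1. Degree: no degree-1 curve has this shape, so deg p = 2.
2. Against the integer gridlines: one x-axis crossing is at x = -2.
3. Fitting integer coefficients to these (and the overall shape) gives p.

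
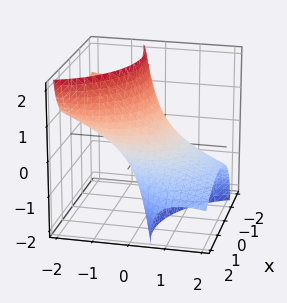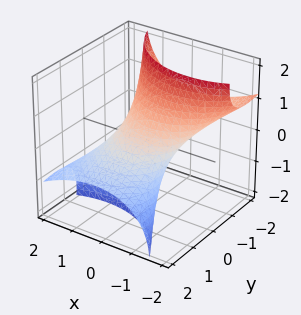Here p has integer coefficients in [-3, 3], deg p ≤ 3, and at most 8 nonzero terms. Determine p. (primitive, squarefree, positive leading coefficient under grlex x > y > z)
x^2 + x*z + y^2 + 3*y*z + z^2 - 1

Degree: a generic line meets the surface in up to 2 points, so deg p = 2.
Checking where it meets the axes: among the integer gridlines, it crosses the z-axis at z ∈ {-1, 1}; the x-axis gridline crossings are at x ∈ {-1, 1}; among the integer gridlines, it crosses the y-axis at y ∈ {-1, 1}.
Assembling these constraints gives the stated polynomial.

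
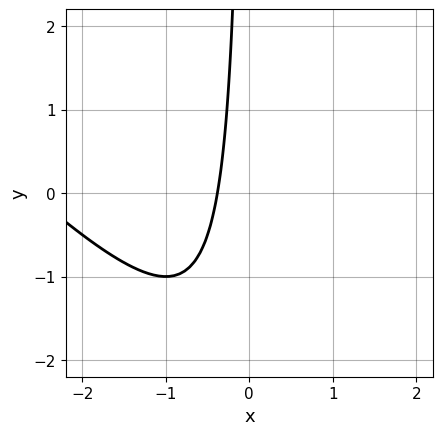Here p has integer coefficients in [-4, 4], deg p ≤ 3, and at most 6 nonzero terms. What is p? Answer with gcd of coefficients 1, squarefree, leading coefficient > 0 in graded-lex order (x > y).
x^2 + x*y + 3*x + 1

1. The degree is 2 — a generic line meets the curve in up to 2 points.
2. Observable constraints: it misses every integer gridline on the y-axis.
3. These observations pin down the coefficients.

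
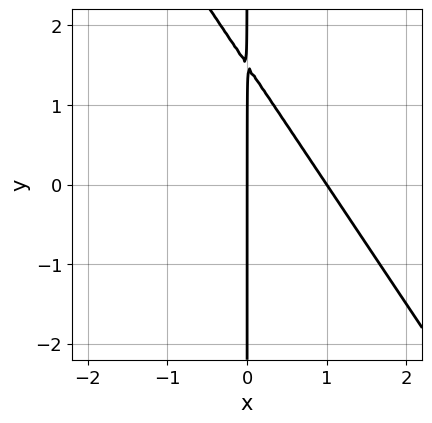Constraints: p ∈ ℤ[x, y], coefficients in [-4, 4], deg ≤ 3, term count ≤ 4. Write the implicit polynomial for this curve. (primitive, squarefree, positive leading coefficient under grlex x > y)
(a) deg p = 2.
(b) Checking where it meets the axes: among the integer gridlines, it crosses the x-axis at x ∈ {0, 1}; the visible y-axis segment lies entirely on the curve.
(c) Fitting integer coefficients to these (and the overall shape) gives p.

3*x^2 + 2*x*y - 3*x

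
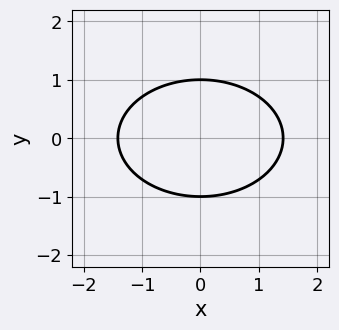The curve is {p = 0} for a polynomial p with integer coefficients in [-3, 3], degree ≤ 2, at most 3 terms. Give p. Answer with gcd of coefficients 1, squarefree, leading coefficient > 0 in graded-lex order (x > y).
deg p = 2. No degree-1 curve has this shape.
Symmetries: the x ↦ −x reflection is a symmetry, so x appears only in even powers; it's symmetric under y → −y, forcing even powers of y.
Against the integer gridlines: among the integer gridlines, it crosses the y-axis at y ∈ {-1, 1}.
The integer polynomial consistent with all of this is the stated p.

x^2 + 2*y^2 - 2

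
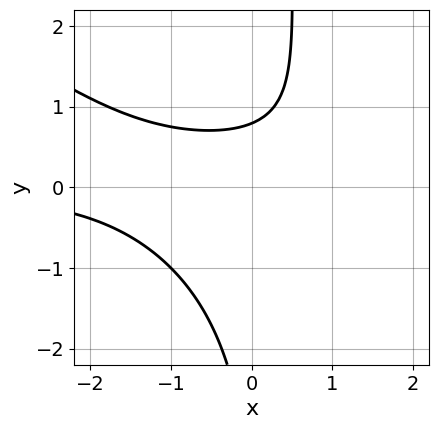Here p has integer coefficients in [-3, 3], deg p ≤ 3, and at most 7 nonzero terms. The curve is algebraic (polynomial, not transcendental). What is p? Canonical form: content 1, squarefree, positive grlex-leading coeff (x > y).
2*x^2*y + 3*x*y^2 - y^2 - 3*y + 3

First, degree: a generic line meets the curve in up to 3 points, so deg p = 3.
Next, from the axis intercepts and sections: the curve avoids every integer x-axis point in the box.
Finally, together with the visible shape, these determine p as stated.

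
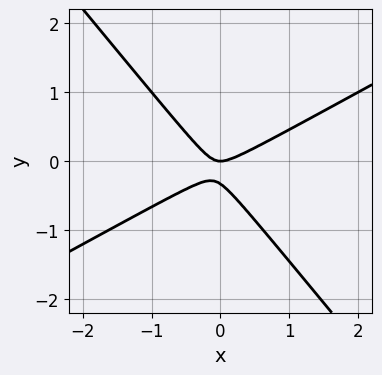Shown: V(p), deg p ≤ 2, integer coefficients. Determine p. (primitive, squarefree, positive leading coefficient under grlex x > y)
Degree: no degree-1 curve has this shape, so deg p = 2.
From the visible intercepts: it crosses the y-axis at the gridline y = 0; it crosses the x-axis at the gridline x = 0.
Assembling these constraints gives the stated polynomial.

2*x^2 - 2*x*y - 3*y^2 - y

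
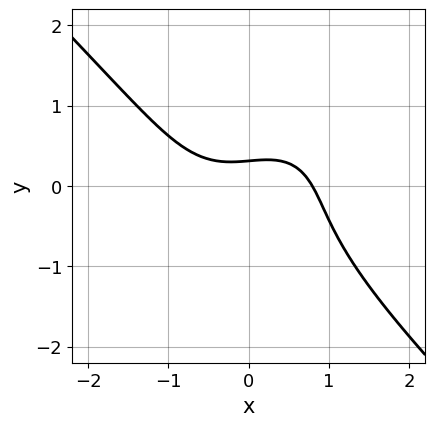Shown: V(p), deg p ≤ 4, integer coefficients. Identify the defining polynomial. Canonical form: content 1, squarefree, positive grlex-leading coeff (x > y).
2*x^3 + 2*y^3 - x*y + 3*y - 1

(a) Degree: no degree-2 curve has this shape, so deg p = 3.
(b) Solving for integer coefficients yields p as stated.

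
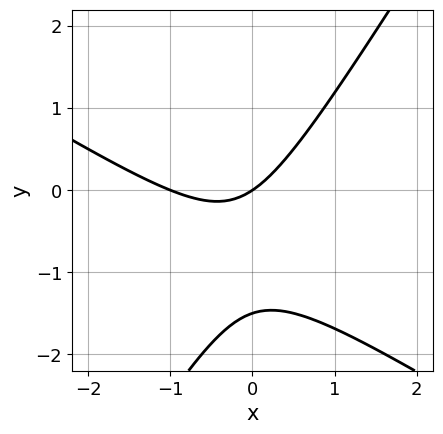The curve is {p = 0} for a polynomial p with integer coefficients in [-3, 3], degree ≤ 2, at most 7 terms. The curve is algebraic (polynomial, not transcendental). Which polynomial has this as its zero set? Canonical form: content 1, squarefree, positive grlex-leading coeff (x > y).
2*x^2 + 2*x*y - 2*y^2 + 2*x - 3*y

1. deg p = 2. The shape is more complex than any degree-1 curve.
2. Checking where it meets the axes: among the integer gridlines, it crosses the x-axis at x ∈ {-1, 0}; it crosses the y-axis at the gridline y = 0.
3. Matching integer coefficients to the picture gives p.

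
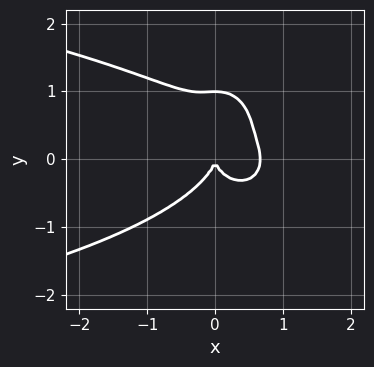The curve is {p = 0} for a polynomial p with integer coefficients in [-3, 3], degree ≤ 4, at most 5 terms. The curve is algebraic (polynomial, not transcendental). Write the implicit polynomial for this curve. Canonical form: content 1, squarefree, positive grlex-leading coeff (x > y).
1. deg p = 4.
2. From the visible intercepts: the y-axis gridline crossings are at y ∈ {0, 1}; it crosses the x-axis at the gridline x = 0.
3. Matching integer coefficients to the picture gives p.

3*x^2*y^2 + 2*y^4 + 3*x^3 - 2*y^3 - 2*x^2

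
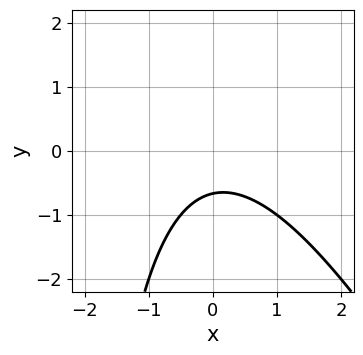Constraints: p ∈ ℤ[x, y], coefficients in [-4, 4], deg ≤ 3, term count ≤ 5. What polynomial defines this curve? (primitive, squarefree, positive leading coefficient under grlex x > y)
First, the degree is 2 — the shape is more complex than any degree-1 curve.
Next, from the visible intercepts: no x-intercept at any integer in the box.
Finally, these observations pin down the coefficients.

2*x^2 + x*y + 3*y + 2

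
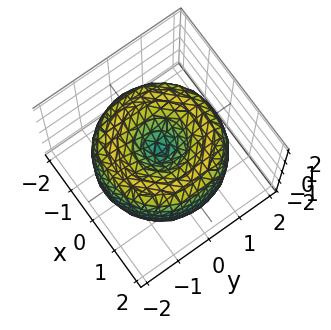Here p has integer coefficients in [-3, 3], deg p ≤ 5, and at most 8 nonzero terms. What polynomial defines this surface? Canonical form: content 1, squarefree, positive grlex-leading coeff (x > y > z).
(a) Degree: a generic line meets the surface in up to 4 points, so deg p = 4.
(b) By symmetry, every cross-section ⟂ z is a circle, so x, y appear only via x² + y².
(c) Observable constraints: a circular section at z = 1 has radius exactly 1; one y-axis crossing is at y = 0; it crosses the x-axis at the gridline x = 0; it meets the z-axis at z = 0 (among the integer gridlines).
(d) Matching integer coefficients to the picture gives p.

x^4 + 2*x^2*y^2 + y^4 - 3*x^2 - 3*y^2 + 2*z^2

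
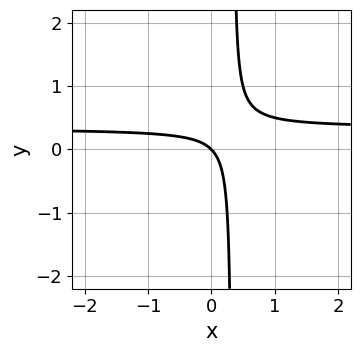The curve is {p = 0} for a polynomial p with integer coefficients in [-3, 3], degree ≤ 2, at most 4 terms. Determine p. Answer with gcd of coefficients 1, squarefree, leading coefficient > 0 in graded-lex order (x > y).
1. deg p = 2. No degree-1 curve has this shape.
2. Against the integer gridlines: it meets the x-axis at x = 0 (among the integer gridlines); one y-axis crossing is at y = 0.
3. Putting this together gives p.

3*x*y - x - y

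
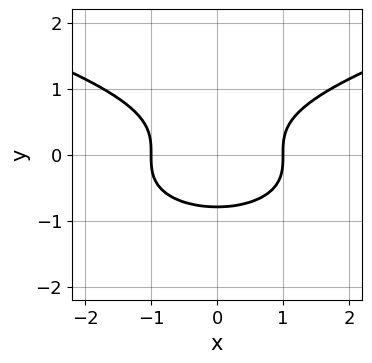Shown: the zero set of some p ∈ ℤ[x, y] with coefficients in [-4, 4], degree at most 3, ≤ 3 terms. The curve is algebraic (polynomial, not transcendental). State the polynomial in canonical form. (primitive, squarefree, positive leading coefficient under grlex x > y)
2*y^3 - x^2 + 1

(a) deg p = 3. The shape is more complex than any degree-2 curve.
(b) Symmetries: it's symmetric under x → −x, forcing even powers of x.
(c) From the visible intercepts: the x-axis gridline crossings are at x ∈ {-1, 1}.
(d) The integer polynomial consistent with all of this is the stated p.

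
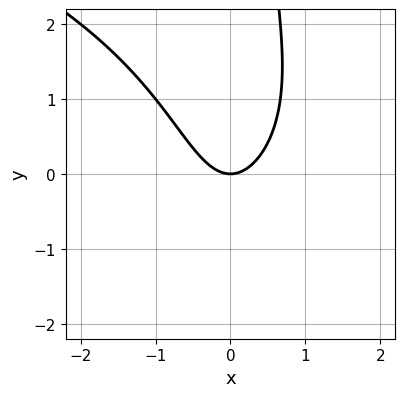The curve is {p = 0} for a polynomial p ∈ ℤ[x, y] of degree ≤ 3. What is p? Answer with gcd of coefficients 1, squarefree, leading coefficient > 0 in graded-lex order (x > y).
x*y^2 + 3*x^2 - 2*y

First, degree: no degree-2 curve has this shape, so deg p = 3.
Next, against the integer gridlines: one y-axis crossing is at y = 0; one x-axis crossing is at x = 0.
Finally, putting this together gives p.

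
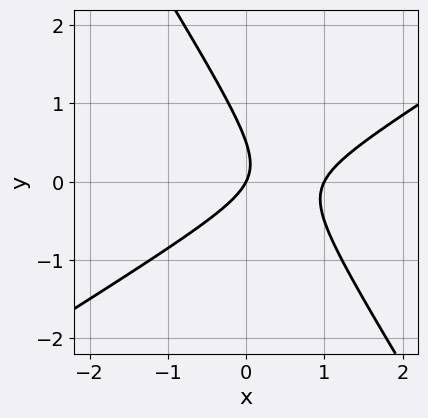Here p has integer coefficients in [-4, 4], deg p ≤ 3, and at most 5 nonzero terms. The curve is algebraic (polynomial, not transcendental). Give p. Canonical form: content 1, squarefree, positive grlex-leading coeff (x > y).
2*x^2 - 2*x*y - 2*y^2 - 2*x + y

Degree: a generic line meets the curve in up to 2 points, so deg p = 2.
From the axis intercepts and sections: it meets the y-axis at y = 0 (among the integer gridlines); among the integer gridlines, it crosses the x-axis at x ∈ {0, 1}.
Fitting integer coefficients to these (and the overall shape) gives p.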